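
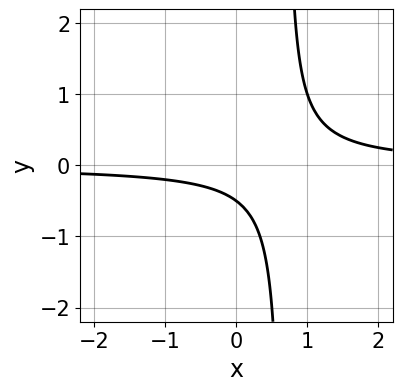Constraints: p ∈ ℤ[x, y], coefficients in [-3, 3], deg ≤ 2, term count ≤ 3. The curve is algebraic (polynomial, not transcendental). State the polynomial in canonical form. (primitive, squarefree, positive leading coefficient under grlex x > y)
1. The degree is 2 — a generic line meets the curve in up to 2 points.
2. Observable constraints: the curve avoids every integer x-axis point in the box.
3. Assembling these constraints gives the stated polynomial.

3*x*y - 2*y - 1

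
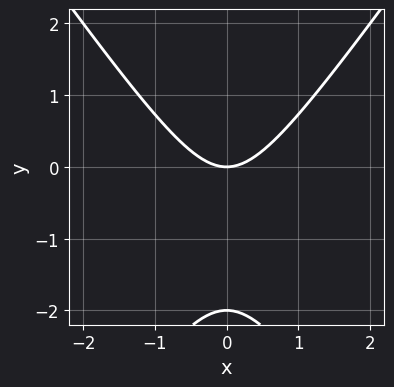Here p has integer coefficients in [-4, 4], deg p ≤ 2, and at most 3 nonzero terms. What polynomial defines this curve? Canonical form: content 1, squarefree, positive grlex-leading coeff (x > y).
1. Degree: a generic line meets the curve in up to 2 points, so deg p = 2.
2. Symmetries: it's symmetric under x → −x, forcing even powers of x.
3. From the axis intercepts and sections: it crosses the x-axis at the gridline x = 0; the y-axis gridline crossings are at y ∈ {-2, 0}.
4. Matching integer coefficients to the picture gives p.

2*x^2 - y^2 - 2*y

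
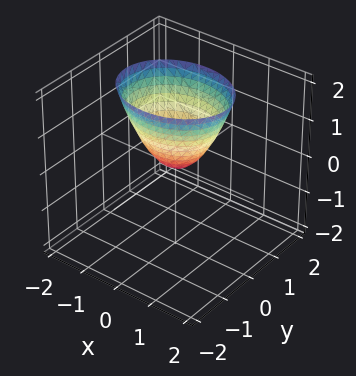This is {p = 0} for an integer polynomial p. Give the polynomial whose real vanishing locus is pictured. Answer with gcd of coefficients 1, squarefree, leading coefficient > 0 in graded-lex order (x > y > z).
2*x^2 + 3*y^2 - 2*z

(a) deg p = 2. A paraboloid; a quadric.
(b) Symmetries: mirror symmetry y ↦ −y ⇒ only even powers of y; the x ↦ −x reflection is a symmetry, so x appears only in even powers.
(c) Against the integer gridlines: one x-axis crossing is at x = 0; it meets the y-axis at y = 0 (among the integer gridlines); it crosses the z-axis at the gridline z = 0.
(d) These observations pin down the coefficients.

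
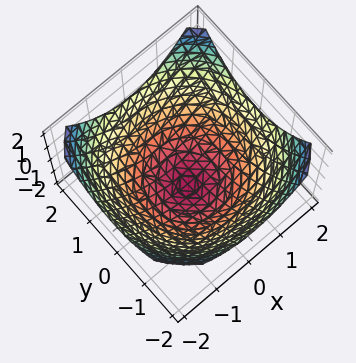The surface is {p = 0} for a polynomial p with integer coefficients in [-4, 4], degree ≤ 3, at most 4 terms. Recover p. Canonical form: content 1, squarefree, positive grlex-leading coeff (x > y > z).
deg p = 2. No degree-1 surface has this shape.
By symmetry, the surface is invariant under rotation about z: p = q(x² + y², z).
From the axis intercepts and sections: a circular section at z = 0 has radius between 1 and 2.
Together with the visible shape, these determine p as stated.

x^2 + y^2 - 2*z - 3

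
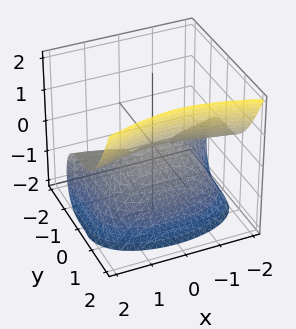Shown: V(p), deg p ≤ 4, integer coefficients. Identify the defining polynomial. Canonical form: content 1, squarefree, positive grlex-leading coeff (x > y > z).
x^2*z - 2*y^3 + 2*z^2

Degree: no degree-2 surface has this shape, so deg p = 3.
Checking where it meets the axes: every point of the x-axis in the box is on the surface; it crosses the y-axis at the gridline y = 0.
Fitting integer coefficients to these (and the overall shape) gives p.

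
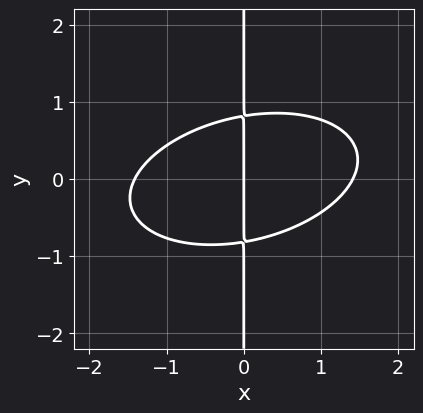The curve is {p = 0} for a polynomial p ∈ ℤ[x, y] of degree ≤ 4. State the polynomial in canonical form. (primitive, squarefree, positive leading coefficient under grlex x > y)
x^3 - x^2*y + 3*x*y^2 - 2*x

(a) The degree is 3 — a generic line meets the curve in up to 3 points.
(b) From the visible intercepts: every point of the y-axis in the box is on the curve; it crosses the x-axis at the gridline x = 0.
(c) Assembling these constraints gives the stated polynomial.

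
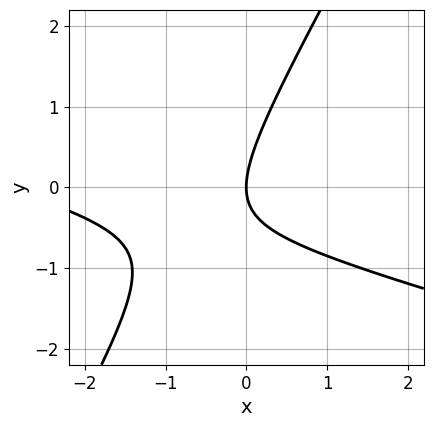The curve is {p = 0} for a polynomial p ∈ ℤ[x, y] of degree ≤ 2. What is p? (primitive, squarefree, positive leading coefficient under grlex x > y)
First, deg p = 2. A generic line meets the curve in up to 2 points.
Then, against the integer gridlines: it crosses the x-axis at the gridline x = 0; it meets the y-axis at y = 0 (among the integer gridlines).
Finally, solving for integer coefficients yields p as stated.

x^2 + 3*x*y - 2*y^2 + 3*x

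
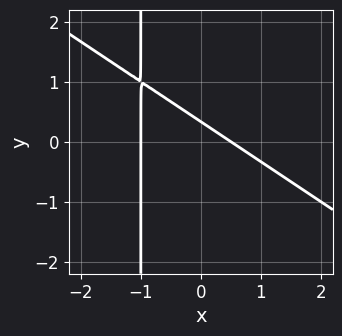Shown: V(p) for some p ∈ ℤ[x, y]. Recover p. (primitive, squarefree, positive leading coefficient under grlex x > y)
2*x^2 + 3*x*y + x + 3*y - 1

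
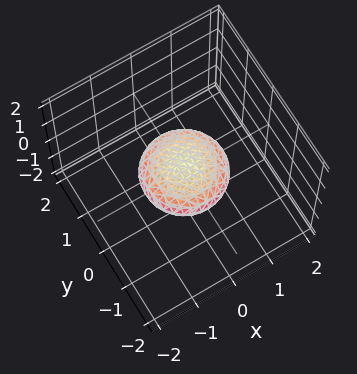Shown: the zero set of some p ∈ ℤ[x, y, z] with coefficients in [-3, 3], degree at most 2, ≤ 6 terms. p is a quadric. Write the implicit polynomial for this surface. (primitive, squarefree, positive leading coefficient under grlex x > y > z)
(a) deg p = 2. A closed, bounded, convex surface; a quadric.
(b) Symmetries: rotational symmetry about the z-axis ⇒ p depends on x, y only through x² + y²; the z ↦ −z reflection is a symmetry, so z appears only in even powers.
(c) From the axis intercepts and sections: among the integer gridlines, it crosses the x-axis at x ∈ {-1, 1}; a circular section at z = 0 has radius exactly 1; among the integer gridlines, it crosses the y-axis at y ∈ {-1, 1}.
(d) These observations pin down the coefficients.

x^2 + y^2 + 3*z^2 - 1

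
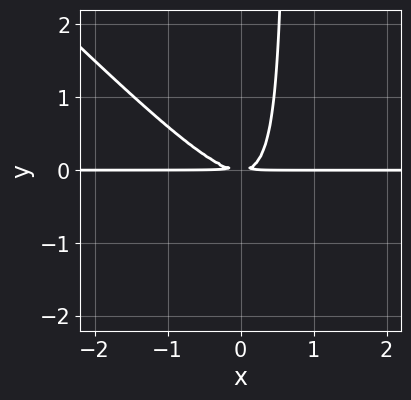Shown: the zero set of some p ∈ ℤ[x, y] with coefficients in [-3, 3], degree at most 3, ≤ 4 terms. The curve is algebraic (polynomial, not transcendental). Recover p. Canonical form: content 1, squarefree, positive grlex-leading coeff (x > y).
3*x^2*y + 3*x*y^2 - 2*y^2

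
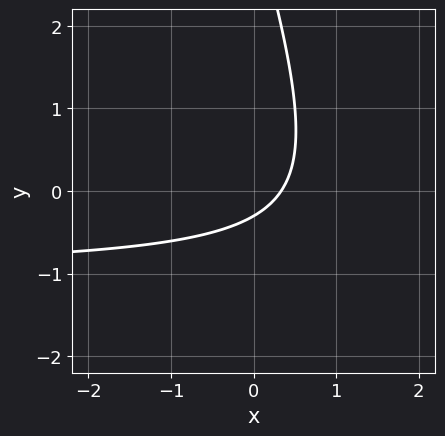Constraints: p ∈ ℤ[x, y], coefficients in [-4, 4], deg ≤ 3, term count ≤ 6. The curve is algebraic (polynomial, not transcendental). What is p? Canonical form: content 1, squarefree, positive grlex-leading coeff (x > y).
3*x*y + y^2 + 3*x - 3*y - 1

1. The degree is 2 — the shape is more complex than any degree-1 curve.
2. Putting this together gives p.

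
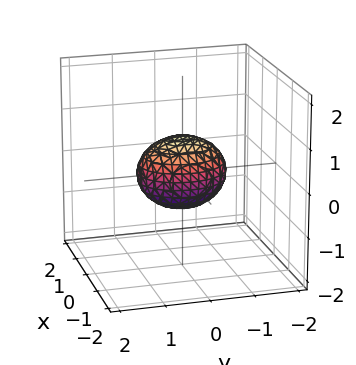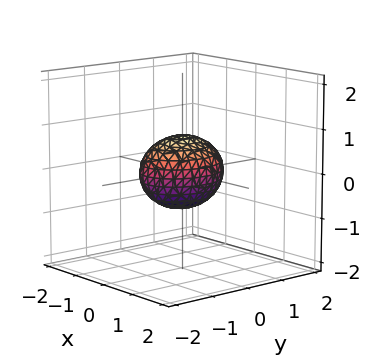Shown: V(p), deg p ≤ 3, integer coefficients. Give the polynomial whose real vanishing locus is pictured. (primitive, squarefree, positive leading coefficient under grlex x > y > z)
(a) Degree: bounded and convex; a quadric, so deg p = 2.
(b) Symmetries: it's symmetric under z → −z, forcing even powers of z; the x ↦ −x reflection is a symmetry, so x appears only in even powers; mirror symmetry y ↦ −y ⇒ only even powers of y.
(c) Against the integer gridlines: among the integer gridlines, it crosses the y-axis at y ∈ {-1, 1}.
(d) Matching integer coefficients to the picture gives p.

3*x^2 + 2*y^2 + 3*z^2 - 2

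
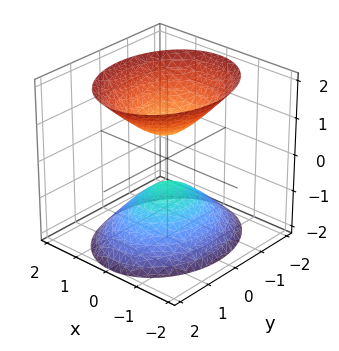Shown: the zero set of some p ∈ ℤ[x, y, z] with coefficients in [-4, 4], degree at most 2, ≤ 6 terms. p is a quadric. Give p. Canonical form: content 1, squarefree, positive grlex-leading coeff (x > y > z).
There are 2 components. They look like related sheets of one shape, so recover p as a whole.
The degree is 2 — two separate bowl-shaped sheets opening away from each other; a quadric.
Symmetries: the z ↦ −z reflection is a symmetry, so z appears only in even powers; it's symmetric under y → −y, forcing even powers of y; mirror symmetry x ↦ −x ⇒ only even powers of x.
Observable constraints: it misses every integer gridline on the x-axis; no y-intercept at any integer in the box.
The integer polynomial consistent with all of this is the stated p.

3*x^2 + 2*y^2 - 2*z^2 + 1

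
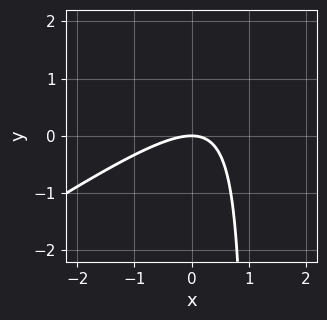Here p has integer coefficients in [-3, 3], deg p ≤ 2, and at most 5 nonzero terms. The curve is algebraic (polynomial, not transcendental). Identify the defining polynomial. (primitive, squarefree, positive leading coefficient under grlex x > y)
First, degree: the shape is more complex than any degree-1 curve, so deg p = 2.
Next, observable constraints: it meets the x-axis at x = 0 (among the integer gridlines); it meets the y-axis at y = 0 (among the integer gridlines).
Finally, matching integer coefficients to the picture gives p.

2*x^2 - 3*x*y + 3*y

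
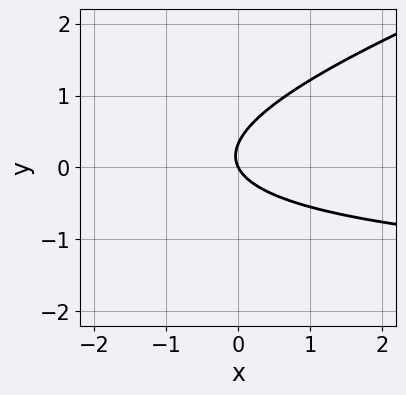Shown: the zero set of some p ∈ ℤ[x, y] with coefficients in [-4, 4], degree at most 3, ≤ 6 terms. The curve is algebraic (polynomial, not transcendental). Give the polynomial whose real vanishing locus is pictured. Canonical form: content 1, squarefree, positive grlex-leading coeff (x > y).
x*y - 3*y^2 + 2*x + y

1. deg p = 2. No degree-1 curve has this shape.
2. From the visible intercepts: it meets the x-axis at x = 0 (among the integer gridlines); one y-axis crossing is at y = 0.
3. Putting this together gives p.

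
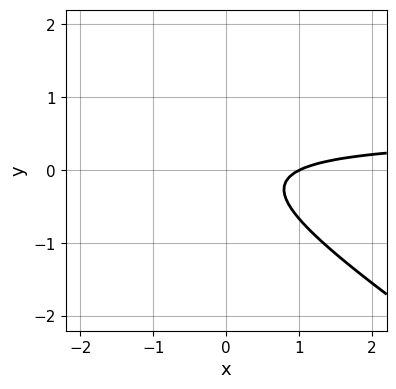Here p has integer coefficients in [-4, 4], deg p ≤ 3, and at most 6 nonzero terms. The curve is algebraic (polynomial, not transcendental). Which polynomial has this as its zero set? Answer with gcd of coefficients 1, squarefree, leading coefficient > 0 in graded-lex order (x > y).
First, the degree is 2 — a generic line meets the curve in up to 2 points.
Next, observable constraints: one x-axis crossing is at x = 1; it misses every integer gridline on the y-axis.
Finally, fitting integer coefficients to these (and the overall shape) gives p.

2*x*y + 3*y^2 - x + 1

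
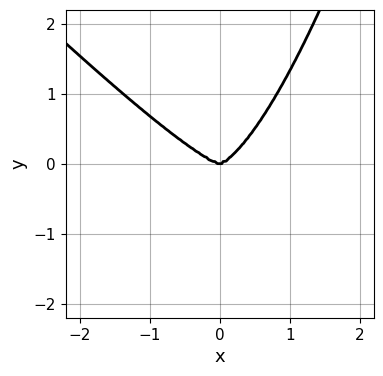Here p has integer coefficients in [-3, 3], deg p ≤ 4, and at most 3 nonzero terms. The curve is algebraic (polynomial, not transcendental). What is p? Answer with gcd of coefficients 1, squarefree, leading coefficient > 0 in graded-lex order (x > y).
(a) deg p = 4. The shape is more complex than any degree-3 curve.
(b) From the visible intercepts: one y-axis crossing is at y = 0; it crosses the x-axis at the gridline x = 0.
(c) The integer polynomial consistent with all of this is the stated p.

x^4 + x^3*y - y^3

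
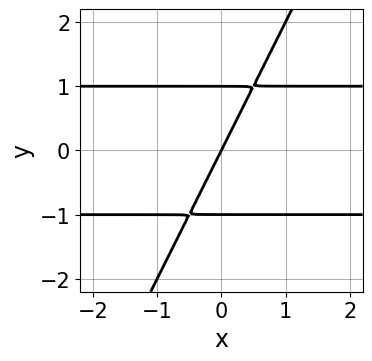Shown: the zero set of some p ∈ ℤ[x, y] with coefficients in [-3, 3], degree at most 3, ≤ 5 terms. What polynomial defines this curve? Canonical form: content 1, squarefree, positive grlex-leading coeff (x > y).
2*x*y^2 - y^3 - 2*x + y

1. The degree is 3 — no degree-2 curve has this shape.
2. From the visible intercepts: the y-axis gridline crossings are at y ∈ {-1, 0, 1}; it crosses the x-axis at the gridline x = 0.
3. Solving for integer coefficients yields p as stated.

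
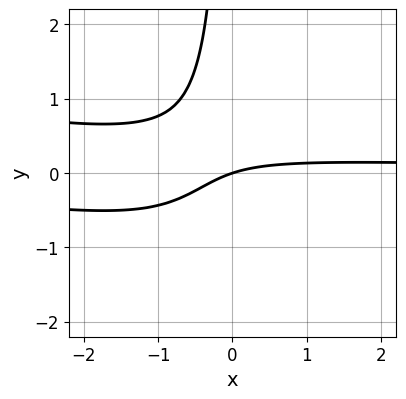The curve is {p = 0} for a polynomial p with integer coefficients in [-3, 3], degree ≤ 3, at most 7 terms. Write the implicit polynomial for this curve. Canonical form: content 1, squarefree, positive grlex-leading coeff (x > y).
x^2*y + 3*x*y^2 + 3*x*y - x + 3*y

(a) Degree: no degree-2 curve has this shape, so deg p = 3.
(b) From the visible intercepts: one x-axis crossing is at x = 0; it meets the y-axis at y = 0 (among the integer gridlines).
(c) Assembling these constraints gives the stated polynomial.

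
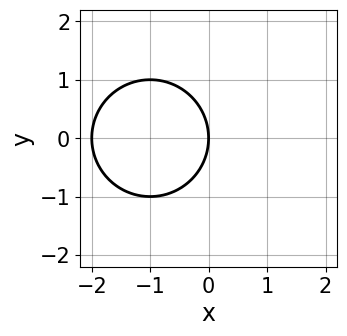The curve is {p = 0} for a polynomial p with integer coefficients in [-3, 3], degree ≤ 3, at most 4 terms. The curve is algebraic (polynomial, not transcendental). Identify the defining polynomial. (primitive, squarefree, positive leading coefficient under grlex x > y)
x^2 + y^2 + 2*x

(a) Degree: no degree-1 curve has this shape, so deg p = 2.
(b) Symmetries: it's symmetric under y → −y, forcing even powers of y.
(c) Against the integer gridlines: the x-axis gridline crossings are at x ∈ {-2, 0}; it meets the y-axis at y = 0 (among the integer gridlines).
(d) Fitting integer coefficients to these (and the overall shape) gives p.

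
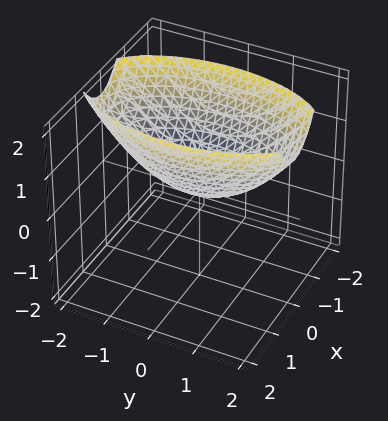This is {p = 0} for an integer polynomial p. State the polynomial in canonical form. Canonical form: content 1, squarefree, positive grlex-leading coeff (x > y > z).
3*x^2 + y^2 - 3*z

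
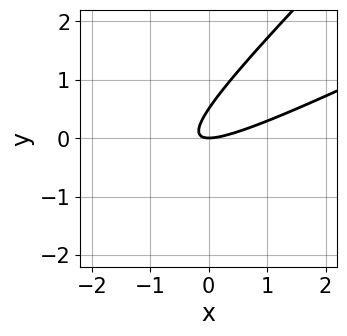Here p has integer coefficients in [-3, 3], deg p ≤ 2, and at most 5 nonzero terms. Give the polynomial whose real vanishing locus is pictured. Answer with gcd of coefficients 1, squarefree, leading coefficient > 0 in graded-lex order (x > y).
x^2 - 3*x*y + 2*y^2 - y

1. Degree: the shape is more complex than any degree-1 curve, so deg p = 2.
2. Reading off the gridlines: it meets the x-axis at x = 0 (among the integer gridlines); it crosses the y-axis at the gridline y = 0.
3. These observations pin down the coefficients.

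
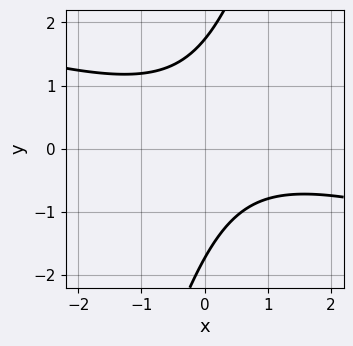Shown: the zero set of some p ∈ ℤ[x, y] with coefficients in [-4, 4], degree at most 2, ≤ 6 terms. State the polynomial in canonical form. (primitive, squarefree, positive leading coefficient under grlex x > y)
1. The degree is 2 — the shape is more complex than any degree-1 curve.
2. Reading off the gridlines: no x-intercept at any integer in the box.
3. The integer polynomial consistent with all of this is the stated p.

x^2 + 3*x*y - y^2 - x + 3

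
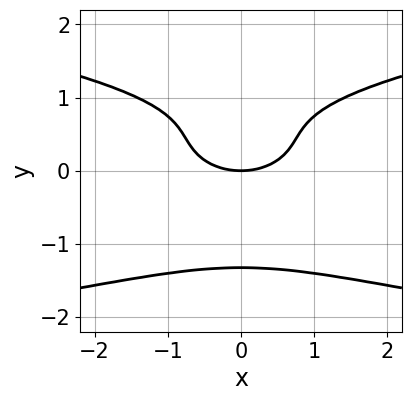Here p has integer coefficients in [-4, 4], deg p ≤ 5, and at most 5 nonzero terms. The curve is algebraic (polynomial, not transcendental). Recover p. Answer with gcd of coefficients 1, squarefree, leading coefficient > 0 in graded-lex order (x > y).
First, degree: the shape is more complex than any degree-3 curve, so deg p = 4.
Next, symmetries: it's symmetric under x → −x, forcing even powers of x.
Then, from the axis intercepts and sections: one x-axis crossing is at x = 0; it meets the y-axis at y = 0 (among the integer gridlines).
Finally, matching integer coefficients to the picture gives p.

2*y^4 - x^2 - 2*y^2 + 2*y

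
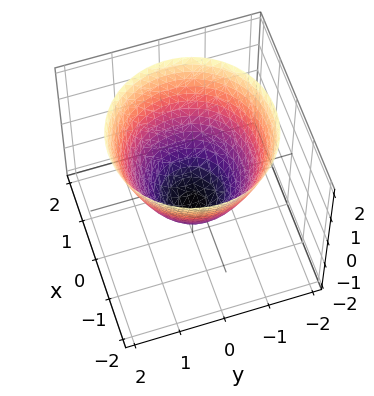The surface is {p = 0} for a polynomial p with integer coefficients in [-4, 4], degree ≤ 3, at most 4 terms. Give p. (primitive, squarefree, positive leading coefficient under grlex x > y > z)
First, the degree is 2 — no degree-1 surface has this shape.
Then, symmetries: every cross-section ⟂ z is a circle, so x, y appear only via x² + y².
Next, reading off the gridlines: a circular section at z = 2 has radius between 1 and 2; the y-axis gridline crossings are at y ∈ {-1, 1}.
Finally, the integer polynomial consistent with all of this is the stated p.

x^2 + y^2 - z - 1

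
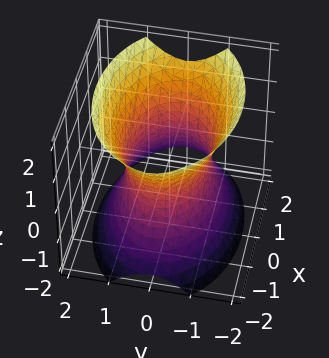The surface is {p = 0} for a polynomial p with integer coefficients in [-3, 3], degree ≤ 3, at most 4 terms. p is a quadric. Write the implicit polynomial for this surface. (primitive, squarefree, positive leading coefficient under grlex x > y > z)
x^2 + 2*y^2 - z^2 - 2

(a) Degree: an hourglass — one-sheet hyperboloid; a quadric, so deg p = 2.
(b) Symmetries: it's symmetric under z → −z, forcing even powers of z; it's symmetric under y → −y, forcing even powers of y; the x ↦ −x reflection is a symmetry, so x appears only in even powers.
(c) From the visible intercepts: the surface avoids every integer z-axis point in the box; the y-axis gridline crossings are at y ∈ {-1, 1}.
(d) Together with the visible shape, these determine p as stated.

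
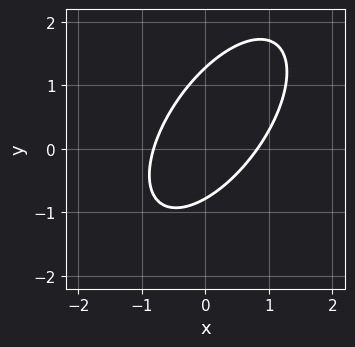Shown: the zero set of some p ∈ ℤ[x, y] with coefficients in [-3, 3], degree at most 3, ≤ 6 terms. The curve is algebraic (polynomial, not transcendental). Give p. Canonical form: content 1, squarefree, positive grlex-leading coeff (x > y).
3*x^2 - 3*x*y + 2*y^2 - y - 2

deg p = 2. A generic line meets the curve in up to 2 points.
Matching integer coefficients to the picture gives p.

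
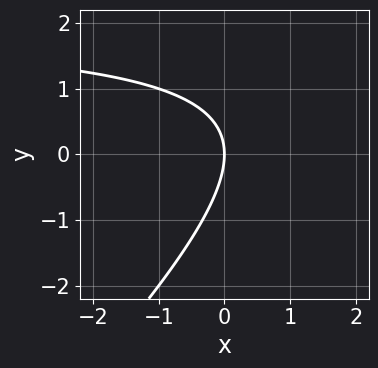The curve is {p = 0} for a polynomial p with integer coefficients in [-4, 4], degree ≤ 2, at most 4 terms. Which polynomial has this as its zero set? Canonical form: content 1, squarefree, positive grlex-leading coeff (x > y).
deg p = 2. The shape is more complex than any degree-1 curve.
Observable constraints: it meets the x-axis at x = 0 (among the integer gridlines); it meets the y-axis at y = 0 (among the integer gridlines).
Fitting integer coefficients to these (and the overall shape) gives p.

x*y - y^2 - 2*x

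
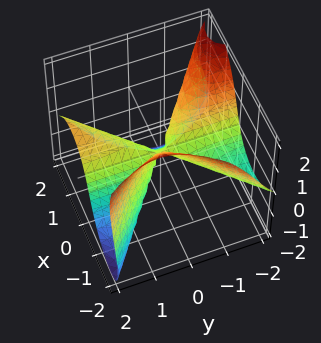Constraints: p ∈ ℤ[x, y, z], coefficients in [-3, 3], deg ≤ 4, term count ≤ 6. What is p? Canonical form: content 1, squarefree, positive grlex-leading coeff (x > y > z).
Degree: no degree-2 surface has this shape, so deg p = 3.
From the visible intercepts: every point of the y-axis in the box is on the surface; one z-axis crossing is at z = 0; it meets the x-axis at x = 0 (among the integer gridlines).
Putting this together gives p.

2*x^3 - 2*x*y^2 + 2*x*y*z + y^2*z + z^3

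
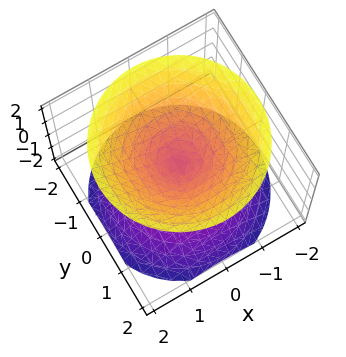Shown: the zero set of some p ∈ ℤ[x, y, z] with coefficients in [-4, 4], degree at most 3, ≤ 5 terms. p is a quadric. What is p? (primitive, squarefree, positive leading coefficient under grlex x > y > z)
x^2 + y^2 - z^2

(a) There are 2 components. Treating them together as one polynomial.
(b) deg p = 2. Two nappes meeting at a single point; a quadric.
(c) Symmetries: every cross-section ⟂ z is a circle, so x, y appear only via x² + y²; the z ↦ −z reflection is a symmetry, so z appears only in even powers.
(d) Observable constraints: it crosses the y-axis at the gridline y = 0; it crosses the z-axis at the gridline z = 0; a circular section at z = -1 has radius exactly 1; it crosses the x-axis at the gridline x = 0.
(e) These observations pin down the coefficients.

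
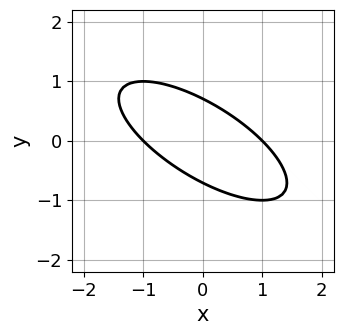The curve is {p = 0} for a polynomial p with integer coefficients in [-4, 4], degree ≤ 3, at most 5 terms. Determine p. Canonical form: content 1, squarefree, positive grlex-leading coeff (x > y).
(a) Degree: the shape is more complex than any degree-1 curve, so deg p = 2.
(b) Reading off the gridlines: the x-axis gridline crossings are at x ∈ {-1, 1}.
(c) The integer polynomial consistent with all of this is the stated p.

x^2 + 2*x*y + 2*y^2 - 1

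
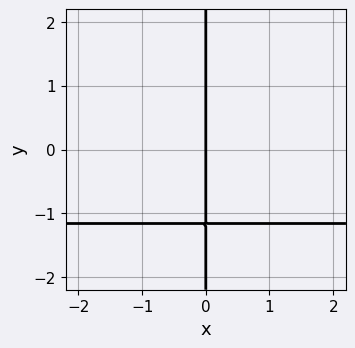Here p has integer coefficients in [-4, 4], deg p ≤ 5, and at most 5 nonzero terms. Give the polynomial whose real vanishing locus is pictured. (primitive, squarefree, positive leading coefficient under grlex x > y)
3*x*y^3 + 2*x*y^2 + 2*x

First, deg p = 4. A generic line meets the curve in up to 4 points.
Next, observable constraints: it crosses the x-axis at the gridline x = 0; every point of the y-axis in the box is on the curve.
Finally, putting this together gives p.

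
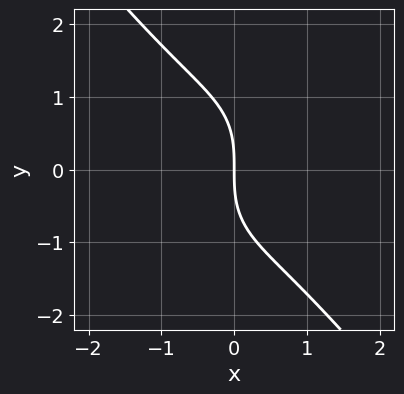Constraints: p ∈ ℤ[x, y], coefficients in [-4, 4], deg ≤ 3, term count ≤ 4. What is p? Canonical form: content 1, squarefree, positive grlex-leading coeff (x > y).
1. deg p = 3. No degree-2 curve has this shape.
2. From the axis intercepts and sections: one x-axis crossing is at x = 0; it meets the y-axis at y = 0 (among the integer gridlines).
3. These observations pin down the coefficients.

2*x^3 + y^3 + 3*x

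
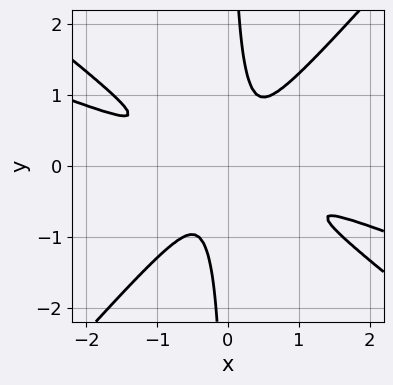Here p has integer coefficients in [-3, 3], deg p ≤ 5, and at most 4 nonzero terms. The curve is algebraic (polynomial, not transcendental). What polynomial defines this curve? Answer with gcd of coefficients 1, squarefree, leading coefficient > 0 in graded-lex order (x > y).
x^4 + 3*x^3*y - 3*x*y^3 + y^2

Degree: a generic line meets the curve in up to 4 points, so deg p = 4.
Solving for integer coefficients yields p as stated.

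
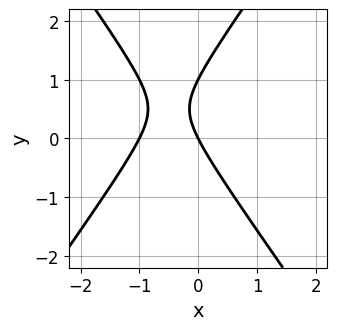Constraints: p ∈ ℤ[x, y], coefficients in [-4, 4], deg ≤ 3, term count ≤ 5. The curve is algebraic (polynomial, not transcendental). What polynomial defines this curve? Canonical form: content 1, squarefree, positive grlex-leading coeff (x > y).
2*x^2 - y^2 + 2*x + y

(a) The degree is 2 — no degree-1 curve has this shape.
(b) Observable constraints: among the integer gridlines, it crosses the y-axis at y ∈ {0, 1}; among the integer gridlines, it crosses the x-axis at x ∈ {-1, 0}.
(c) The integer polynomial consistent with all of this is the stated p.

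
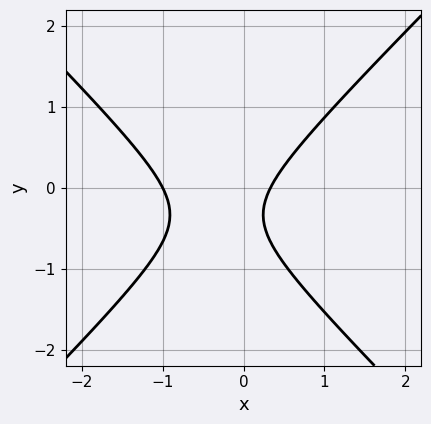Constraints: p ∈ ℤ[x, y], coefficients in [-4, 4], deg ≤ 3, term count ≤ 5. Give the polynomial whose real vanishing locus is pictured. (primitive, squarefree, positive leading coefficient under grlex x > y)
3*x^2 - 3*y^2 + 2*x - 2*y - 1

First, deg p = 2. No degree-1 curve has this shape.
Next, checking where it meets the axes: no y-intercept at any integer in the box; it crosses the x-axis at the gridline x = -1.
Finally, putting this together gives p.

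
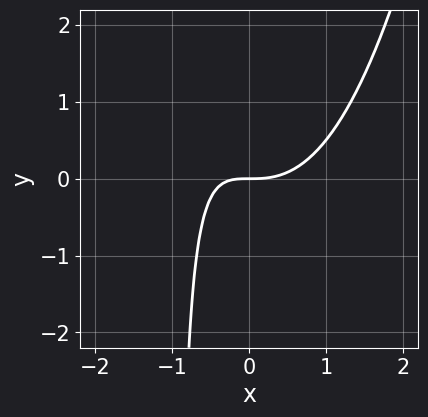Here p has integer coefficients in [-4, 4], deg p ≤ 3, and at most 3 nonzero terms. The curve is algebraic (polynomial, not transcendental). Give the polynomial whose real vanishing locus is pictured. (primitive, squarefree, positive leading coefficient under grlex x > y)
x^3 - x*y - y

Degree: no degree-2 curve has this shape, so deg p = 3.
Against the integer gridlines: it meets the y-axis at y = 0 (among the integer gridlines); it crosses the x-axis at the gridline x = 0.
Fitting integer coefficients to these (and the overall shape) gives p.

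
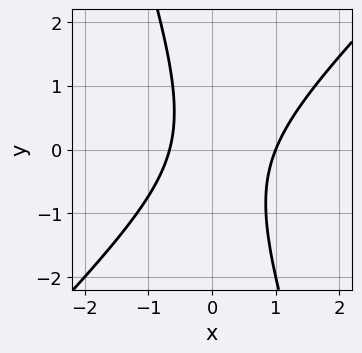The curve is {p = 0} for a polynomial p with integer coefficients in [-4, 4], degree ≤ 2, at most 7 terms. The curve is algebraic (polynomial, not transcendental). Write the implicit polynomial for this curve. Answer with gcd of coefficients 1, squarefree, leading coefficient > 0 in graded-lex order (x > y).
(a) Degree: a generic line meets the curve in up to 2 points, so deg p = 2.
(b) From the visible intercepts: no y-intercept at any integer in the box; one x-axis crossing is at x = 1.
(c) Matching integer coefficients to the picture gives p.

3*x^2 - 2*x*y - y^2 - x - 2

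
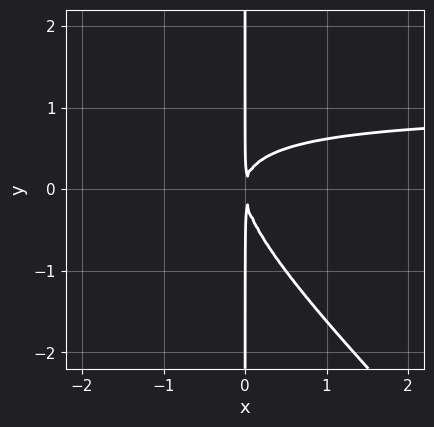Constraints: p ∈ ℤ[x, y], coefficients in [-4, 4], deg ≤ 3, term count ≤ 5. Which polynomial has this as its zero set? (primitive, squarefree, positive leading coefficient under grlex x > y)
x^2*y + x*y^2 - x^2

1. Degree: the shape is more complex than any degree-2 curve, so deg p = 3.
2. From the visible intercepts: every point of the y-axis in the box is on the curve.
3. Matching integer coefficients to the picture gives p.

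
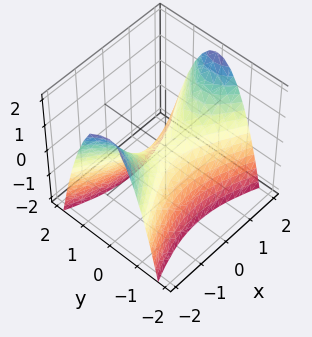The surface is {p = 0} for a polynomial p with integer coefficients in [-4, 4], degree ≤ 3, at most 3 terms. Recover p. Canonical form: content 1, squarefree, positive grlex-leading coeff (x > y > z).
1. The degree is 2 — a hyperbolic paraboloid; a quadric.
2. Symmetries: it's symmetric under y → −y, forcing even powers of y; the x ↦ −x reflection is a symmetry, so x appears only in even powers.
3. Against the integer gridlines: it crosses the x-axis at the gridline x = 0; it meets the y-axis at y = 0 (among the integer gridlines); one z-axis crossing is at z = 0.
4. Fitting integer coefficients to these (and the overall shape) gives p.

x^2 - 3*y^2 - 2*z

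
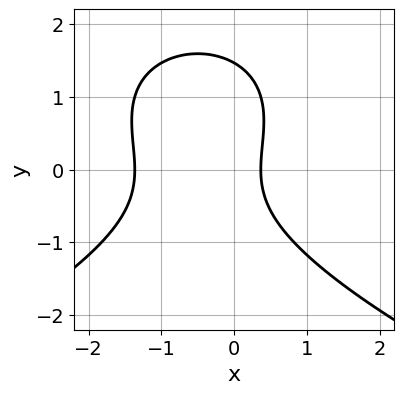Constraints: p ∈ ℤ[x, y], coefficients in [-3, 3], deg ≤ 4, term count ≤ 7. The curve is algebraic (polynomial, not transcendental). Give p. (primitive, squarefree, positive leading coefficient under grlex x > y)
y^3 + 2*x^2 - y^2 + 2*x - 1

(a) Degree: the shape is more complex than any degree-2 curve, so deg p = 3.
(b) The integer polynomial consistent with all of this is the stated p.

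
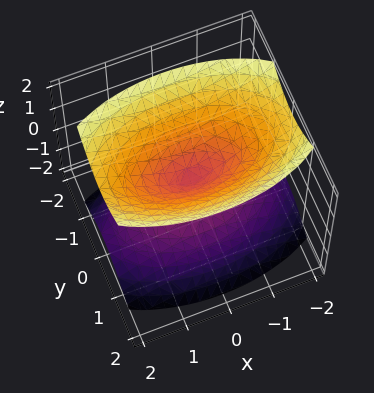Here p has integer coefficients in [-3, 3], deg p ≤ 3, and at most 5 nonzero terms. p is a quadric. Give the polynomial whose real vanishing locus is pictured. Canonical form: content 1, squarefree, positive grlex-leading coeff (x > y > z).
x^2 + 3*y^2 - 2*z^2

There are 2 components. Treating them together as one polynomial.
Degree: a double cone through the origin; a quadric, so deg p = 2.
Symmetries: it's symmetric under y → −y, forcing even powers of y; the z ↦ −z reflection is a symmetry, so z appears only in even powers; it's symmetric under x → −x, forcing even powers of x.
From the axis intercepts and sections: it crosses the z-axis at the gridline z = 0; it meets the x-axis at x = 0 (among the integer gridlines); it crosses the y-axis at the gridline y = 0.
The integer polynomial consistent with all of this is the stated p.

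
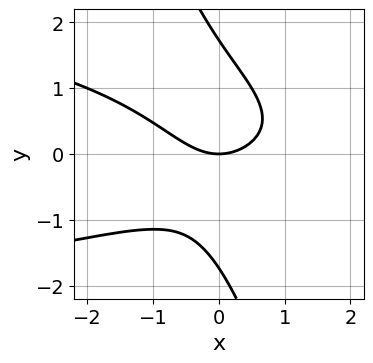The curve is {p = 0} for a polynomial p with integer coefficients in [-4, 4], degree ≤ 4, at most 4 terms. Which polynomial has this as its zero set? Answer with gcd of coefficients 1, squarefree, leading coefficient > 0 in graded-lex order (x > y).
(a) The degree is 3 — no degree-2 curve has this shape.
(b) Checking where it meets the axes: it crosses the y-axis at the gridline y = 0; one x-axis crossing is at x = 0.
(c) Fitting integer coefficients to these (and the overall shape) gives p.

3*x*y^2 + y^3 + 2*x^2 - 3*y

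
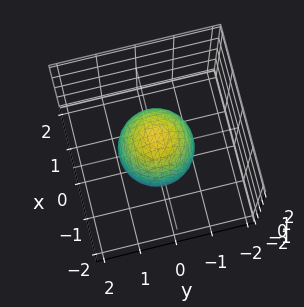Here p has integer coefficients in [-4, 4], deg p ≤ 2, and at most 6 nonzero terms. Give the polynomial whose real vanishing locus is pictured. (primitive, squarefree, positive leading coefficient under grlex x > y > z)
2*x^2 + 2*y^2 + z^2 - 2

1. deg p = 2. A closed, bounded, convex surface; a quadric.
2. Symmetries: mirror symmetry z ↦ −z ⇒ only even powers of z; rotational symmetry about the z-axis ⇒ p depends on x, y only through x² + y².
3. From the axis intercepts and sections: among the integer gridlines, it crosses the x-axis at x ∈ {-1, 1}; a circular section at z = -1 has radius between 0 and 1; the y-axis gridline crossings are at y ∈ {-1, 1}.
4. Putting this together gives p.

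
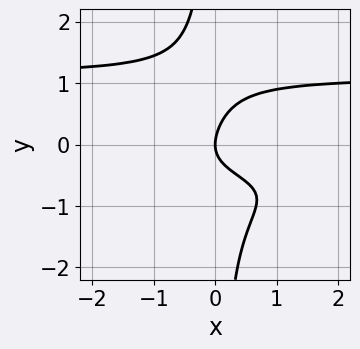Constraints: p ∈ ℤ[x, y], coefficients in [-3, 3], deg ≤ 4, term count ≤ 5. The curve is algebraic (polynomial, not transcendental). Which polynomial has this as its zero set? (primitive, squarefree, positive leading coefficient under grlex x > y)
3*x*y^3 - 2*x*y + 2*y^2 - 2*x

First, the degree is 4 — no degree-3 curve has this shape.
Next, checking where it meets the axes: it crosses the x-axis at the gridline x = 0; it crosses the y-axis at the gridline y = 0.
Finally, fitting integer coefficients to these (and the overall shape) gives p.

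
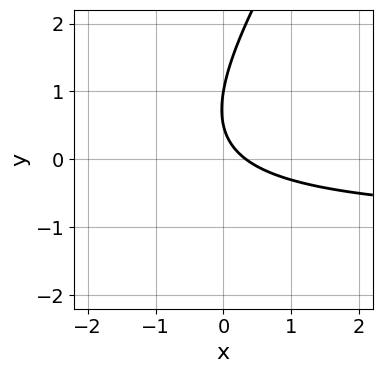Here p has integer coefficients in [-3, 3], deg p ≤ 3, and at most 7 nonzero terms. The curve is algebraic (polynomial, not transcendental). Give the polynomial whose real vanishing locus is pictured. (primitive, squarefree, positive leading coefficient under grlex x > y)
deg p = 2. The shape is more complex than any degree-1 curve.
Observable constraints: it meets the y-axis at y = 1 (among the integer gridlines).
These observations pin down the coefficients.

3*x*y - 2*y^2 + 3*x + 3*y - 1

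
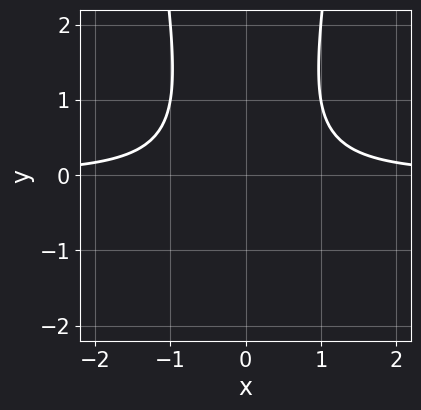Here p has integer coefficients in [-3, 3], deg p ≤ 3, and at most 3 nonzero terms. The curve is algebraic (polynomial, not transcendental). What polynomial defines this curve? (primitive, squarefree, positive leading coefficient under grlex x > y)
3*x^2*y - y^2 - 2

First, degree: a generic line meets the curve in up to 3 points, so deg p = 3.
Then, symmetries: the x ↦ −x reflection is a symmetry, so x appears only in even powers.
Next, from the visible intercepts: the curve avoids every integer x-axis point in the box; no y-intercept at any integer in the box.
Finally, solving for integer coefficients yields p as stated.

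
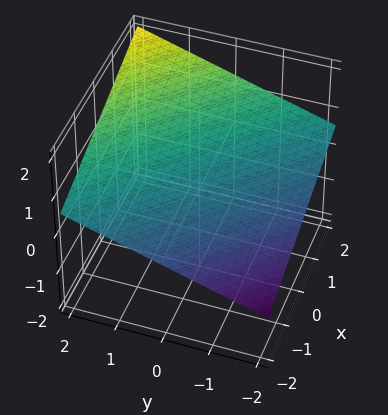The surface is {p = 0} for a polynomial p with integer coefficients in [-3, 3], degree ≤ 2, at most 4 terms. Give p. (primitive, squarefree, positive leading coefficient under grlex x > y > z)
x + y - 3*z + 2

First, deg p = 1. Every cross-section is a straight line — this is a plane.
Then, from the visible intercepts: it meets the x-axis at x = -2 (among the integer gridlines); it crosses the y-axis at the gridline y = -2.
Finally, assembling these constraints gives the stated polynomial.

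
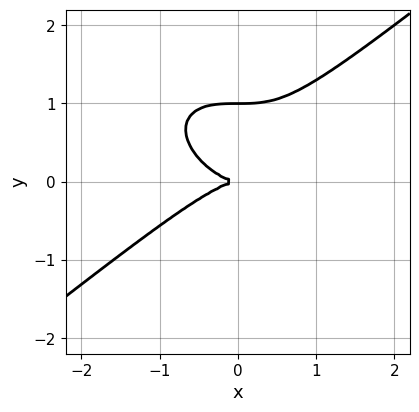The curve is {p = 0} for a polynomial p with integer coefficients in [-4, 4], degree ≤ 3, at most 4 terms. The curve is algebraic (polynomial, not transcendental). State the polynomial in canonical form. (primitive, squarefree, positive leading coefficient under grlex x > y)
x^3 - 2*y^3 + 2*y^2

(a) The degree is 3 — the shape is more complex than any degree-2 curve.
(b) Checking where it meets the axes: it meets the x-axis at x = 0 (among the integer gridlines); the y-axis gridline crossings are at y ∈ {0, 1}.
(c) Matching integer coefficients to the picture gives p.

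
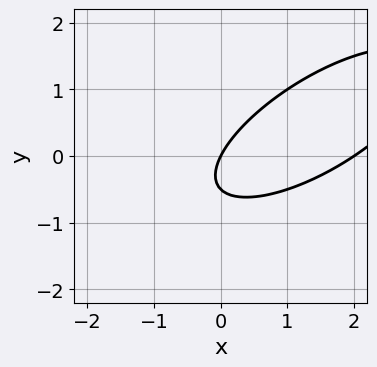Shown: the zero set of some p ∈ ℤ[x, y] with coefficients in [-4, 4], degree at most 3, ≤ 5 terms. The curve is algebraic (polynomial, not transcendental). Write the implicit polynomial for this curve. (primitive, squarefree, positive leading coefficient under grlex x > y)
x^2 - 2*x*y + 2*y^2 - 2*x + y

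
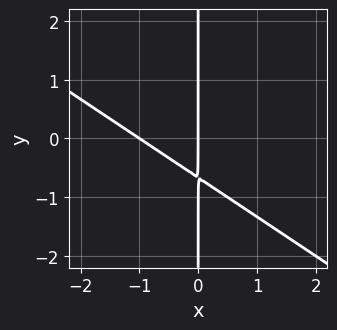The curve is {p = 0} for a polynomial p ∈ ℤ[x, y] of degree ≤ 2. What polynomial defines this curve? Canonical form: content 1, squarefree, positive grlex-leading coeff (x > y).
2*x^2 + 3*x*y + 2*x

First, deg p = 2.
Then, checking where it meets the axes: every point of the y-axis in the box is on the curve; the x-axis gridline crossings are at x ∈ {-1, 0}.
Finally, fitting integer coefficients to these (and the overall shape) gives p.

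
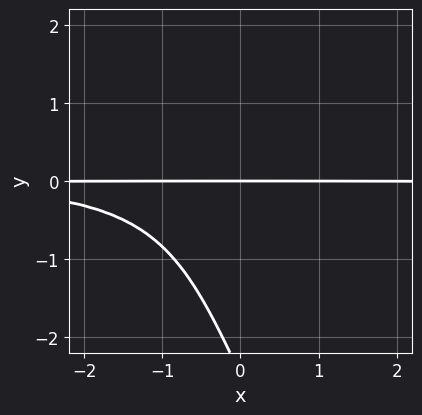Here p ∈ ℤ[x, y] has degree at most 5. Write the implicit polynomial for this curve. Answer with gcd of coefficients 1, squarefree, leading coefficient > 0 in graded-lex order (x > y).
Degree: a generic line meets the curve in up to 4 points, so deg p = 4.
From the axis intercepts and sections: it crosses the y-axis at the gridline y = 0; the visible x-axis segment lies entirely on the curve.
Solving for integer coefficients yields p as stated.

2*x^2*y^2 + 3*x*y^3 + y^4 + 2*y^3 + 3*y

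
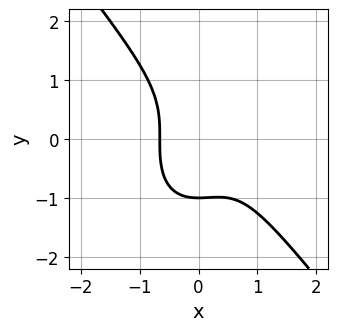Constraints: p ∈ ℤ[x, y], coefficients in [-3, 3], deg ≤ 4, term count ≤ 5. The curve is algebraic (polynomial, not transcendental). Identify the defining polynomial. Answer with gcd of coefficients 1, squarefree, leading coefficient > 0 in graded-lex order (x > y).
The degree is 3 — no degree-2 curve has this shape.
Observable constraints: it crosses the y-axis at the gridline y = -1.
These observations pin down the coefficients.

2*x^3 + y^3 - x^2 + 1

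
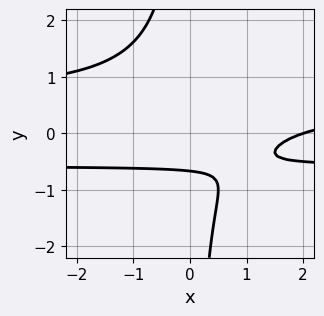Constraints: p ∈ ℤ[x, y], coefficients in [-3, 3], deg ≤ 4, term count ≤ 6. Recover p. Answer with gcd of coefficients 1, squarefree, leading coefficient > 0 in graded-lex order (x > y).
The degree is 3 — the shape is more complex than any degree-2 curve.
Checking where it meets the axes: it crosses the x-axis at the gridline x = 2.
Together with the visible shape, these determine p as stated.

3*x*y^2 - x + 3*y + 2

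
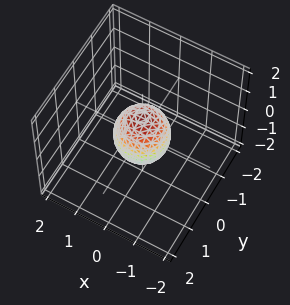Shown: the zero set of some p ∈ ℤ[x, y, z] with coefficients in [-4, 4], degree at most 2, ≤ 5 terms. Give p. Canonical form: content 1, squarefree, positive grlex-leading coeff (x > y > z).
(a) deg p = 2. A closed, bounded, convex surface; a quadric.
(b) Symmetries: mirror symmetry z ↦ −z ⇒ only even powers of z; every cross-section ⟂ z is a circle, so x, y appear only via x² + y².
(c) Observable constraints: a circular section at z = 0 has radius between 0 and 1; among the integer gridlines, it crosses the z-axis at z ∈ {-1, 1}.
(d) Together with the visible shape, these determine p as stated.

3*x^2 + 3*y^2 + 2*z^2 - 2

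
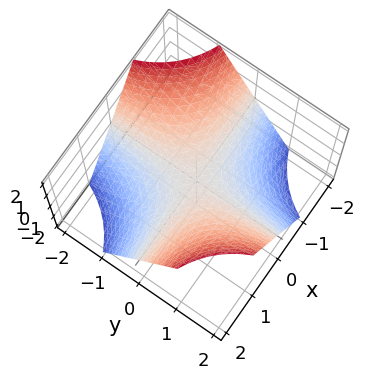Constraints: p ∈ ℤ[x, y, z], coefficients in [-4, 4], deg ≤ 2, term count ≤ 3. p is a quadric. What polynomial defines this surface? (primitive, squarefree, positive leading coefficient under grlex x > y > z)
1. Degree: a hyperbolic paraboloid; a quadric, so deg p = 2.
2. From the visible intercepts: every point of the x-axis in the box is on the surface; it crosses the z-axis at the gridline z = 0.
3. Fitting integer coefficients to these (and the overall shape) gives p. Check: (0, -2, 0) on the y-axis lies on the surface, and p(0, -2, 0) = 0. ✓

x*y - z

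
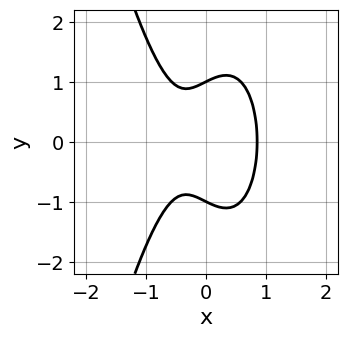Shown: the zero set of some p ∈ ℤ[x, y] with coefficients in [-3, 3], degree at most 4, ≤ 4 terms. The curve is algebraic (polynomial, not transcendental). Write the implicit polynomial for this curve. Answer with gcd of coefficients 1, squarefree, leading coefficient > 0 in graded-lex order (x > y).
3*x^3 + y^2 - x - 1

(a) deg p = 3. The shape is more complex than any degree-2 curve.
(b) Symmetries: the y ↦ −y reflection is a symmetry, so y appears only in even powers.
(c) From the visible intercepts: among the integer gridlines, it crosses the y-axis at y ∈ {-1, 1}.
(d) The integer polynomial consistent with all of this is the stated p.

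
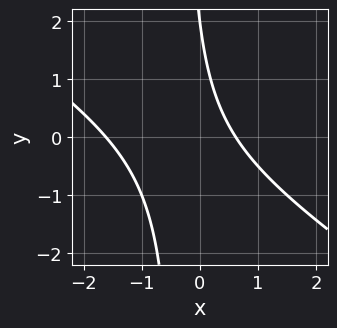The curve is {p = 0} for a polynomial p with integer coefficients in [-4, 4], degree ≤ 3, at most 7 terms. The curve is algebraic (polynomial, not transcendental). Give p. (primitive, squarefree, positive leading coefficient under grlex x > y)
First, deg p = 2. The shape is more complex than any degree-1 curve.
Then, checking where it meets the axes: one y-axis crossing is at y = 2.
Finally, solving for integer coefficients yields p as stated.

2*x^2 + 3*x*y + 2*x + y - 2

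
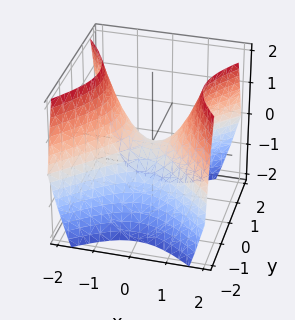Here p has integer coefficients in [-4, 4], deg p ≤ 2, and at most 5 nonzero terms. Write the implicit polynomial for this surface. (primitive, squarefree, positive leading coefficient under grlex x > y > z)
First, degree: a saddle surface; a quadric, so deg p = 2.
Then, symmetries: it's symmetric under x → −x, forcing even powers of x; the y ↦ −y reflection is a symmetry, so y appears only in even powers.
Then, from the visible intercepts: it crosses the x-axis at the gridline x = 0; it meets the z-axis at z = 0 (among the integer gridlines); it meets the y-axis at y = 0 (among the integer gridlines).
Finally, matching integer coefficients to the picture gives p.

x^2 - y^2 - z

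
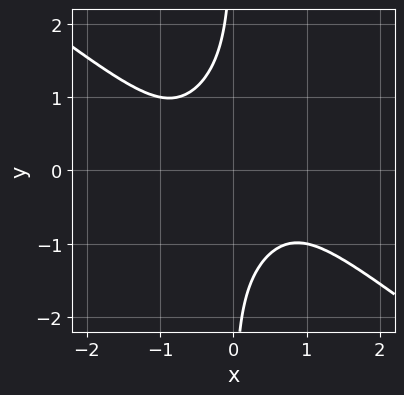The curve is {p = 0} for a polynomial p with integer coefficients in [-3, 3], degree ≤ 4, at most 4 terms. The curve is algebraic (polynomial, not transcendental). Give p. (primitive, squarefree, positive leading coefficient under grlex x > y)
First, deg p = 4.
Then, checking where it meets the axes: it misses every integer gridline on the y-axis; the curve avoids every integer x-axis point in the box.
Finally, the integer polynomial consistent with all of this is the stated p.

x^4 - x^2*y^2 + x*y^3 + 1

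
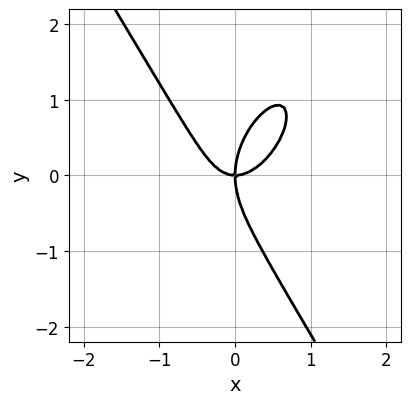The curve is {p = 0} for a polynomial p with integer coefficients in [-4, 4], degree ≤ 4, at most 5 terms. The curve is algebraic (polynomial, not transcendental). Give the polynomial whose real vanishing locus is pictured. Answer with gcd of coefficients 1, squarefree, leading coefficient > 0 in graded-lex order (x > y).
1. The degree is 3 — a generic line meets the curve in up to 3 points.
2. From the axis intercepts and sections: it meets the x-axis at x = 0 (among the integer gridlines); it crosses the y-axis at the gridline y = 0.
3. These observations pin down the coefficients.

3*x^3 - x^2*y + y^3 - 2*x*y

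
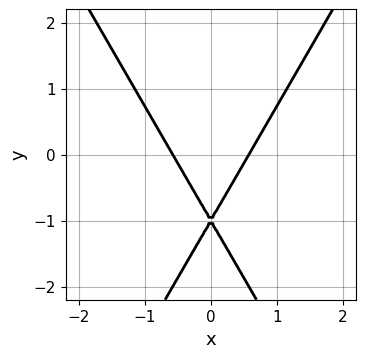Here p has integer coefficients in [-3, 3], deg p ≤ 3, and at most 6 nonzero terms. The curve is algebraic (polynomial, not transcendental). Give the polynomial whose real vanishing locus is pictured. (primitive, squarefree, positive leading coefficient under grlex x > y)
3*x^2 - y^2 - 2*y - 1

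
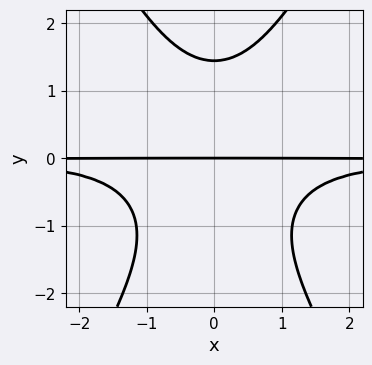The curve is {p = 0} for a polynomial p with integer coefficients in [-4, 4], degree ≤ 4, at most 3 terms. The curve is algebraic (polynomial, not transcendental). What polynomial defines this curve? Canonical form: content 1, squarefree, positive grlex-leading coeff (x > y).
(a) The degree is 4 — a generic line meets the curve in up to 4 points.
(b) Symmetries: it's symmetric under x → −x, forcing even powers of x.
(c) From the axis intercepts and sections: the visible x-axis segment lies entirely on the curve; one y-axis crossing is at y = 0.
(d) Solving for integer coefficients yields p as stated.

3*x^2*y^2 - y^4 + 3*y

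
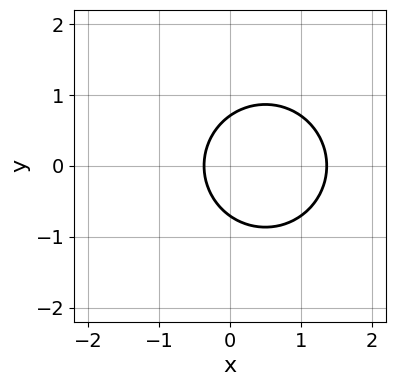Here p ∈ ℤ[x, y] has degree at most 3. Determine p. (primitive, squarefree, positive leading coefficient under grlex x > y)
2*x^2 + 2*y^2 - 2*x - 1

deg p = 2. The shape is more complex than any degree-1 curve.
Symmetries: the y ↦ −y reflection is a symmetry, so y appears only in even powers.
The integer polynomial consistent with all of this is the stated p.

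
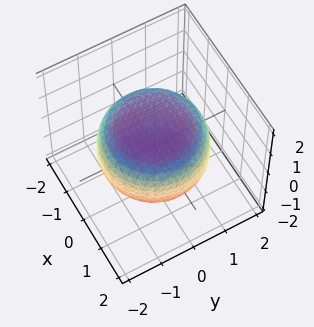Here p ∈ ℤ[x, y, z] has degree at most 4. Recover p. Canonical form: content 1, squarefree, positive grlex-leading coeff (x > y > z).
First, deg p = 4.
Then, by symmetry, every cross-section ⟂ z is a circle, so x, y appear only via x² + y².
Then, against the integer gridlines: a circular section at z = -1 has radius exactly 1; among the integer gridlines, it crosses the z-axis at z ∈ {-1, 1}.
Finally, the integer polynomial consistent with all of this is the stated p.

x^4 + 2*x^2*y^2 + y^4 - x^2 - y^2 + 3*z^2 - 3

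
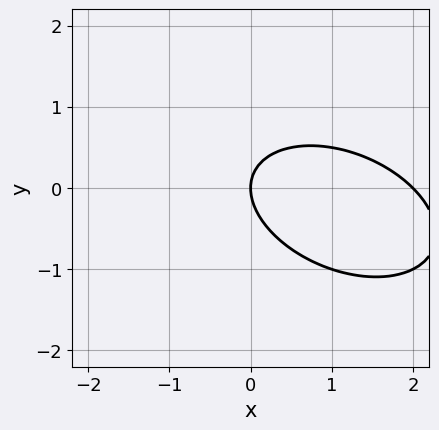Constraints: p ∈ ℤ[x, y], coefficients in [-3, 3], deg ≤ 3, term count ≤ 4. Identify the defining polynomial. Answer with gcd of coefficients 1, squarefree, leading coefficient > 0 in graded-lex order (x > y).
x^2 + x*y + 2*y^2 - 2*x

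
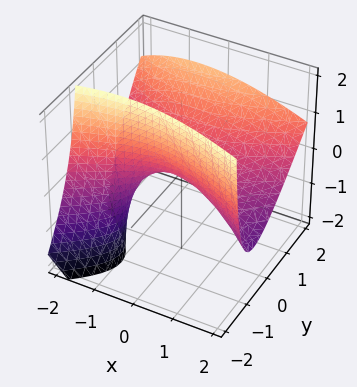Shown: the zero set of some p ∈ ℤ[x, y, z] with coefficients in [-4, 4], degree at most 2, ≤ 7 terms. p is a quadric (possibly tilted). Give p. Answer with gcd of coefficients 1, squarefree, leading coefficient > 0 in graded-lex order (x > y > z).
(a) deg p = 2. No degree-1 surface has this shape.
(b) From the axis intercepts and sections: one x-axis crossing is at x = 0; it crosses the y-axis at the gridline y = 0.
(c) Together with the visible shape, these determine p as stated.

x^2 + x*z - 3*y^2 + 3*y*z + 3*z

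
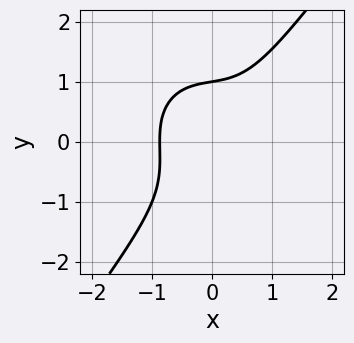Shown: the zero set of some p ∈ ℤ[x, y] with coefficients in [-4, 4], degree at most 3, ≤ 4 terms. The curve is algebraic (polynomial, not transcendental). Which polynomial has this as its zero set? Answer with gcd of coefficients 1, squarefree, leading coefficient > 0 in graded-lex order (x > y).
3*x^3 + x*y^2 - 2*y^3 + 2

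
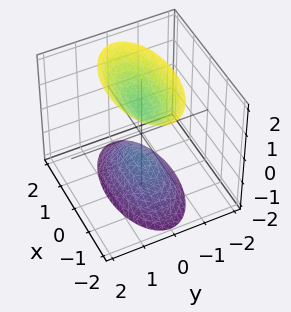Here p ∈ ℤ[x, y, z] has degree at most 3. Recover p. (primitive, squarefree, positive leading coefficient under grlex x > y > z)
I count 2 distinct pieces. Treating them together as one polynomial.
deg p = 2. Two separate bowl-shaped sheets opening away from each other; a quadric.
Symmetries: the y ↦ −y reflection is a symmetry, so y appears only in even powers; it's symmetric under x → −x, forcing even powers of x; it's symmetric under z → −z, forcing even powers of z.
Reading off the gridlines: the surface avoids every integer y-axis point in the box; the z-axis gridline crossings are at z ∈ {-1, 1}.
Together with the visible shape, these determine p as stated.

x^2 + 3*y^2 - z^2 + 1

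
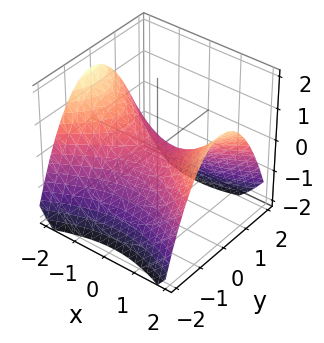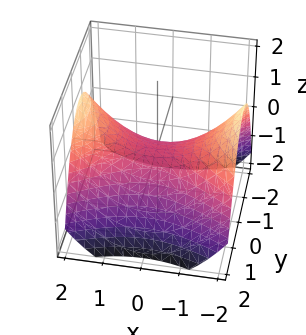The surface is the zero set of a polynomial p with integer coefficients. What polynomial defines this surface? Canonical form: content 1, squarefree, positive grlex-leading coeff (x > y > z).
x^2 - 2*y^2 - 3*z

(a) deg p = 2. A saddle surface; a quadric.
(b) Symmetries: mirror symmetry x ↦ −x ⇒ only even powers of x; mirror symmetry y ↦ −y ⇒ only even powers of y.
(c) Observable constraints: it crosses the y-axis at the gridline y = 0; one z-axis crossing is at z = 0; it meets the x-axis at x = 0 (among the integer gridlines).
(d) Together with the visible shape, these determine p as stated.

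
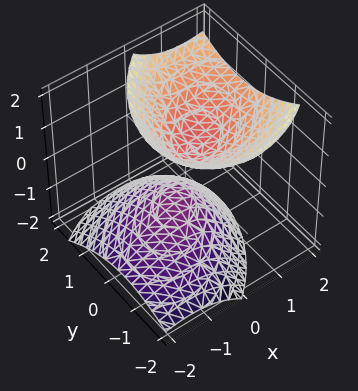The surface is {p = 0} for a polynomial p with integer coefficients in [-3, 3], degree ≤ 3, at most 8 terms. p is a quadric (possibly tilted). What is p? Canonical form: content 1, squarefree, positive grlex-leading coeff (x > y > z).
3*x^2 - 2*x*y - 3*x*z + 3*y^2 - 3*z^2 + 1

1. The picture has 2 separate pieces. Treating them together as one polynomial.
2. Degree: no degree-1 surface has this shape, so deg p = 2.
3. Observable constraints: it misses every integer gridline on the y-axis; the surface avoids every integer x-axis point in the box.
4. Together with the visible shape, these determine p as stated.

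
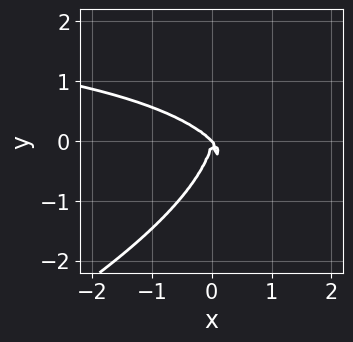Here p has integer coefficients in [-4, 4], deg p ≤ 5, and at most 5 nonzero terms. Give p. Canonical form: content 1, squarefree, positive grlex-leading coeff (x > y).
x^3*y - 2*x^2*y^2 - y^4 - 3*x^3 - 3*x^2*y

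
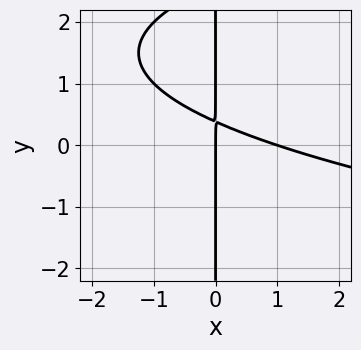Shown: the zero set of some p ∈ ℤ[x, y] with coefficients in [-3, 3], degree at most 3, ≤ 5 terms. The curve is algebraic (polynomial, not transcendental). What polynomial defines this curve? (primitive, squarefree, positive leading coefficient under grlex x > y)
x*y^2 - x^2 - 3*x*y + x

deg p = 3.
Reading off the gridlines: among the integer gridlines, it crosses the x-axis at x ∈ {0, 1}; the visible y-axis segment lies entirely on the curve.
Solving for integer coefficients yields p as stated.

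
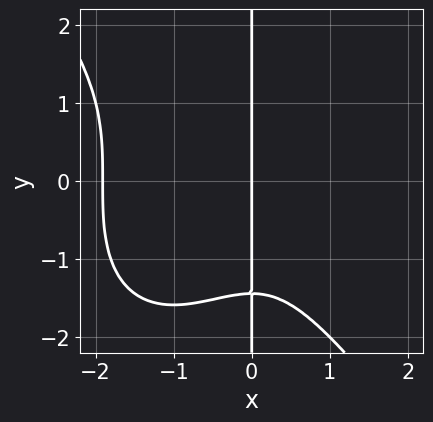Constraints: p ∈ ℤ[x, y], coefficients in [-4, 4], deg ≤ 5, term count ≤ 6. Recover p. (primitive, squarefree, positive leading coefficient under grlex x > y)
First, the degree is 4 — no degree-3 curve has this shape.
Next, from the axis intercepts and sections: it crosses the x-axis at the gridline x = 0; the visible y-axis segment lies entirely on the curve.
Finally, these observations pin down the coefficients.

2*x^4 + x*y^3 + 3*x^3 + 3*x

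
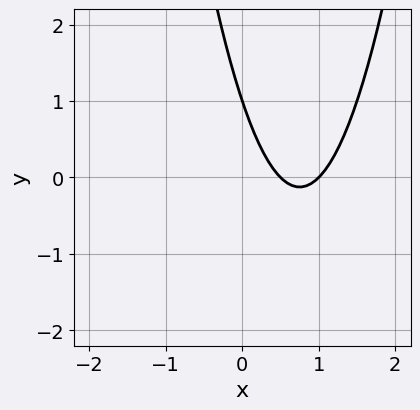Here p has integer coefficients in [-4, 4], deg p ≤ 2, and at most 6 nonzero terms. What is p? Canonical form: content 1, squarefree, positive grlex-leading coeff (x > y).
2*x^2 - 3*x - y + 1

First, deg p = 2. A generic line meets the curve in up to 2 points.
Next, reading off the gridlines: it meets the y-axis at y = 1 (among the integer gridlines); it crosses the x-axis at the gridline x = 1.
Finally, matching integer coefficients to the picture gives p.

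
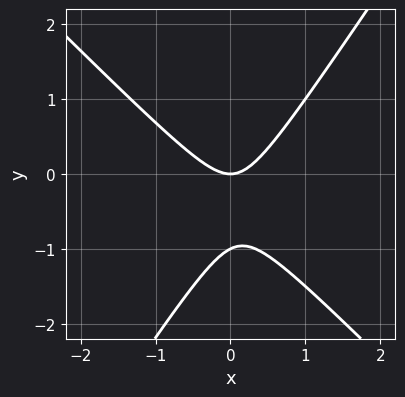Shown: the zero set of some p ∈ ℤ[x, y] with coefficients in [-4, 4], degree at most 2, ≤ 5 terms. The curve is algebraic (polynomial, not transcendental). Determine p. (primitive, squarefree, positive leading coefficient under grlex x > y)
3*x^2 + x*y - 2*y^2 - 2*y

deg p = 2.
Against the integer gridlines: among the integer gridlines, it crosses the y-axis at y ∈ {-1, 0}; it meets the x-axis at x = 0 (among the integer gridlines).
Assembling these constraints gives the stated polynomial.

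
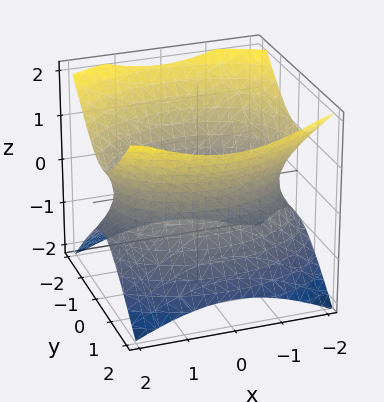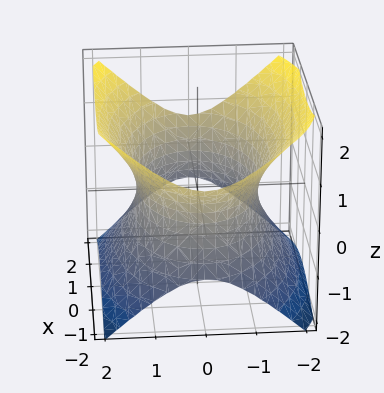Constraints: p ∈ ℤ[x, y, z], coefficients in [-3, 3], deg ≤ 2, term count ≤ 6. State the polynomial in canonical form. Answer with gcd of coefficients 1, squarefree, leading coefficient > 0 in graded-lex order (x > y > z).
First, deg p = 2.
Then, symmetries: it's symmetric under x → −x, forcing even powers of x; mirror symmetry z ↦ −z ⇒ only even powers of z; the y ↦ −y reflection is a symmetry, so y appears only in even powers.
Then, from the axis intercepts and sections: the surface avoids every integer z-axis point in the box.
Finally, fitting integer coefficients to these (and the overall shape) gives p.

x^2 + 2*y^2 - 2*z^2 - 3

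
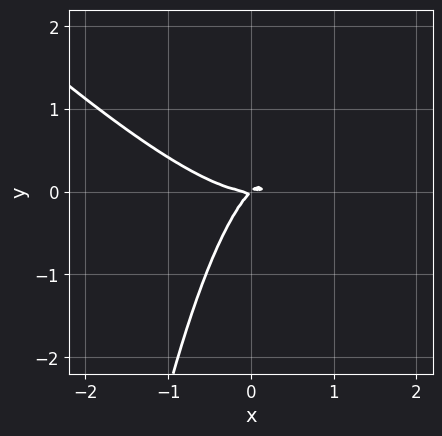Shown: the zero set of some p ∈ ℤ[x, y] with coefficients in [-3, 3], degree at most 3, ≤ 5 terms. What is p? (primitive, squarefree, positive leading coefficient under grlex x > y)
Degree: no degree-2 curve has this shape, so deg p = 3.
From the axis intercepts and sections: it crosses the y-axis at the gridline y = 0; one x-axis crossing is at x = 0.
These observations pin down the coefficients.

x^3 + x^2*y - x*y + y^2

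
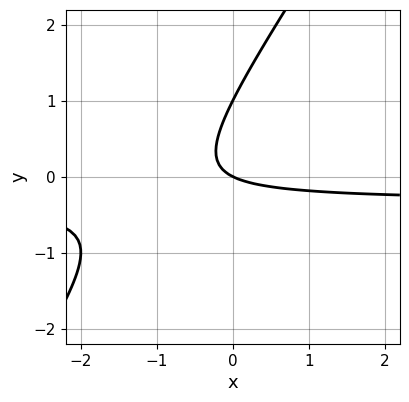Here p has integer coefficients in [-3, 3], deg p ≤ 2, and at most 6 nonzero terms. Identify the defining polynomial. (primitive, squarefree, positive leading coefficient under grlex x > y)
3*x*y - 2*y^2 + x + 2*y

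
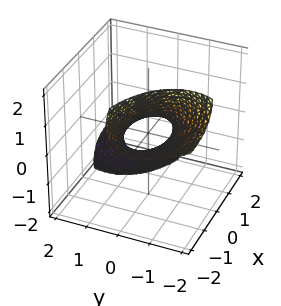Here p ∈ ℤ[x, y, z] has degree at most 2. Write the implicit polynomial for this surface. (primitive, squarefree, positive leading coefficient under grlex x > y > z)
x^2 + 3*x*z + 2*y^2 + 3*y*z + 2*z^2 - 1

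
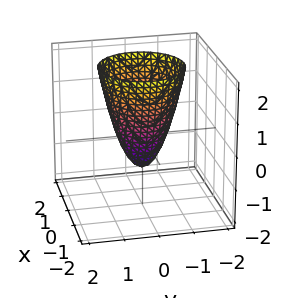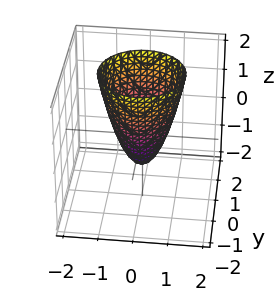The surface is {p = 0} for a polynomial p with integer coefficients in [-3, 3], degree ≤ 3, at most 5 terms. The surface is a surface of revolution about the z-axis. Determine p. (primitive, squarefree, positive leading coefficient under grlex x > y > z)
2*x^2 + 2*y^2 - z - 1

deg p = 2. A generic line meets the surface in up to 2 points.
By symmetry, every cross-section ⟂ z is a circle, so x, y appear only via x² + y².
Reading off the gridlines: a circular section at z = 2 has radius between 1 and 2; it meets the z-axis at z = -1 (among the integer gridlines).
Putting this together gives p.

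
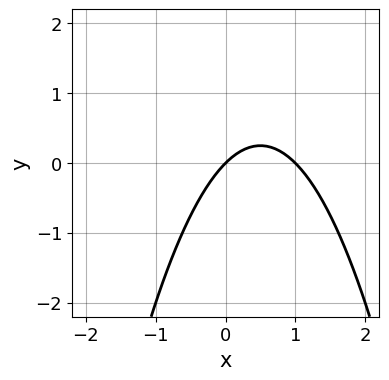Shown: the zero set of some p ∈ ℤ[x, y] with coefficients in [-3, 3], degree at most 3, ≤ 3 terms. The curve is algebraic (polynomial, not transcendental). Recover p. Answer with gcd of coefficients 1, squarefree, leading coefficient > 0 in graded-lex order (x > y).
deg p = 2. No degree-1 curve has this shape.
Against the integer gridlines: one y-axis crossing is at y = 0; the x-axis gridline crossings are at x ∈ {0, 1}.
Fitting integer coefficients to these (and the overall shape) gives p.

x^2 - x + y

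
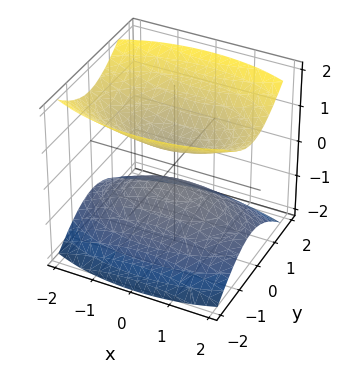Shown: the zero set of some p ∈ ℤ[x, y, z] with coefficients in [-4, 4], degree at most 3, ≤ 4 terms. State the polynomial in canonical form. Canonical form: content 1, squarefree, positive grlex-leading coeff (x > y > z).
x^2 + 3*y^2 - 3*z^2 + 1

First, I count 2 distinct pieces.
Then, the degree is 2 — two separate bowl-shaped sheets opening away from each other; a quadric.
Then, symmetries: mirror symmetry y ↦ −y ⇒ only even powers of y; it's symmetric under x → −x, forcing even powers of x; the z ↦ −z reflection is a symmetry, so z appears only in even powers.
Then, against the integer gridlines: no y-intercept at any integer in the box; the surface avoids every integer x-axis point in the box.
Finally, fitting integer coefficients to these (and the overall shape) gives p.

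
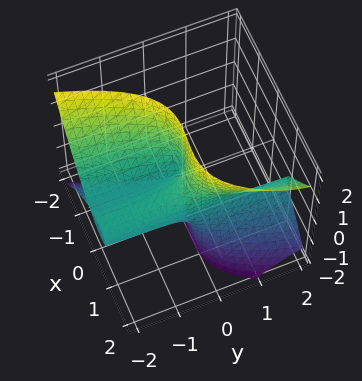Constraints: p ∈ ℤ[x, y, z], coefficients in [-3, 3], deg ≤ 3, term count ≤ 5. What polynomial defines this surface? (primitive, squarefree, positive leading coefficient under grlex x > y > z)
x^3 - y*z^2 - x^2

(a) The degree is 3 — the shape is more complex than any degree-2 surface.
(b) Checking where it meets the axes: every point of the y-axis in the box is on the surface; every point of the z-axis in the box is on the surface; it meets the x-axis at x = 1 (among the integer gridlines).
(c) The integer polynomial consistent with all of this is the stated p.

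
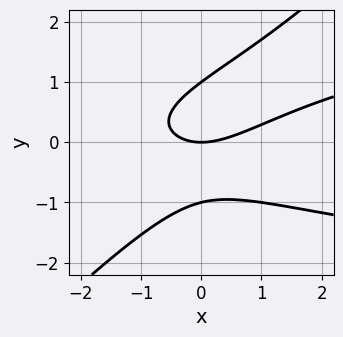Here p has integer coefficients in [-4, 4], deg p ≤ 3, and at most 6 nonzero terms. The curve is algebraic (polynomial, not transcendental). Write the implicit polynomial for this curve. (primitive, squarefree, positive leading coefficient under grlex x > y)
(a) deg p = 3.
(b) From the axis intercepts and sections: among the integer gridlines, it crosses the y-axis at y ∈ {-1, 0, 1}; one x-axis crossing is at x = 0.
(c) These observations pin down the coefficients.

2*x*y^2 - 2*y^3 - x^2 + x*y + 2*y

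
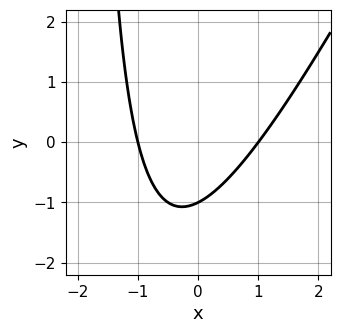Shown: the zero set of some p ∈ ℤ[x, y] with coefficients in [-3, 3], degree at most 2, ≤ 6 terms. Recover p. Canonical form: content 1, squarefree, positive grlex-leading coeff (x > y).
Degree: the shape is more complex than any degree-1 curve, so deg p = 2.
From the visible intercepts: among the integer gridlines, it crosses the x-axis at x ∈ {-1, 1}; it crosses the y-axis at the gridline y = -1.
Putting this together gives p.

2*x^2 - x*y - 2*y - 2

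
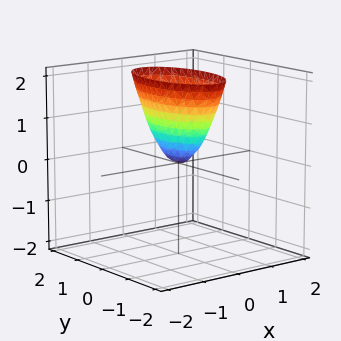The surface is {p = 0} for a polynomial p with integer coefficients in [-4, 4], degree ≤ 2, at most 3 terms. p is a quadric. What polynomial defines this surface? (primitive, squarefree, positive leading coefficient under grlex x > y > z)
(a) The degree is 2 — a single bowl opening along one axis; a quadric.
(b) Symmetries: the x ↦ −x reflection is a symmetry, so x appears only in even powers; the y ↦ −y reflection is a symmetry, so y appears only in even powers.
(c) From the axis intercepts and sections: one x-axis crossing is at x = 0; one z-axis crossing is at z = 0.
(d) These observations pin down the coefficients.

3*x^2 + y^2 - z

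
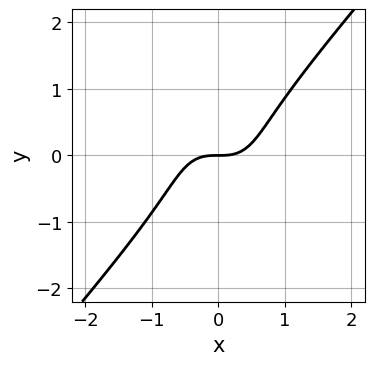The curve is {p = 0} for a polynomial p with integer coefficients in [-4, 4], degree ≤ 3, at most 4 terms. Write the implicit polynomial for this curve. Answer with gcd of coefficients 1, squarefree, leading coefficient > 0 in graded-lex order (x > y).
3*x^3 - 2*y^3 - 2*y

(a) deg p = 3.
(b) Observable constraints: one x-axis crossing is at x = 0; it meets the y-axis at y = 0 (among the integer gridlines).
(c) Matching integer coefficients to the picture gives p.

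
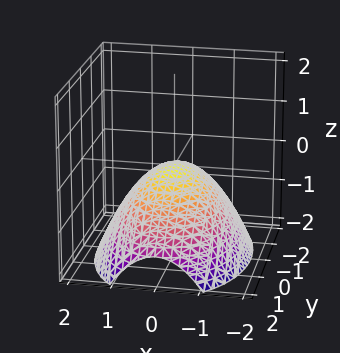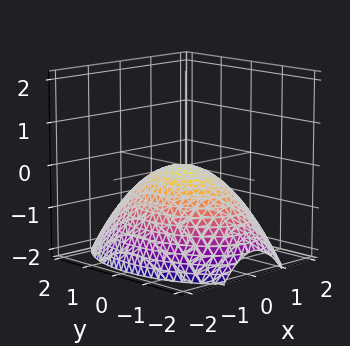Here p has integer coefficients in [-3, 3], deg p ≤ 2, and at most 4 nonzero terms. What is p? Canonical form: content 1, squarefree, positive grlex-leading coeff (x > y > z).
1. Degree: a single bowl opening along one axis; a quadric, so deg p = 2.
2. Symmetries: it's symmetric under x → −x, forcing even powers of x; it's symmetric under y → −y, forcing even powers of y.
3. Reading off the gridlines: it crosses the z-axis at the gridline z = 0; it meets the y-axis at y = 0 (among the integer gridlines).
4. Fitting integer coefficients to these (and the overall shape) gives p.

2*x^2 + y^2 + 3*z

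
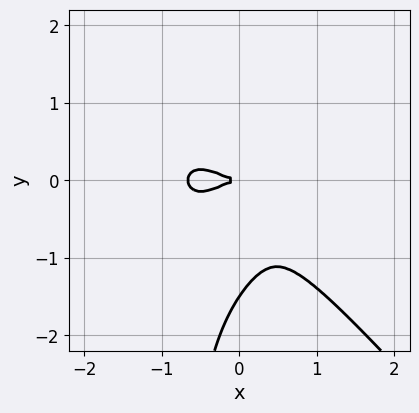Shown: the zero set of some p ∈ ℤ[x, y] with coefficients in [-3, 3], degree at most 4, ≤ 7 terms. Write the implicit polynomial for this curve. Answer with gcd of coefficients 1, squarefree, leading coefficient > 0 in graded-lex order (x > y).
3*x^4 + 2*x*y^3 + 2*x^3 + 2*y^3 + 3*y^2

deg p = 4.
Reading off the gridlines: it meets the y-axis at y = 0 (among the integer gridlines); it meets the x-axis at x = 0 (among the integer gridlines).
Solving for integer coefficients yields p as stated.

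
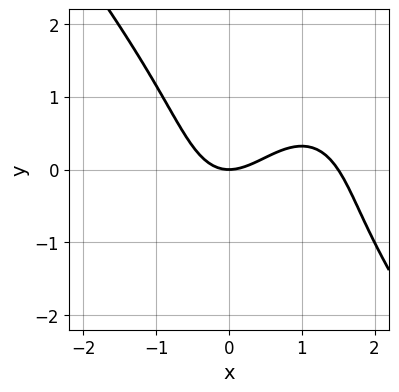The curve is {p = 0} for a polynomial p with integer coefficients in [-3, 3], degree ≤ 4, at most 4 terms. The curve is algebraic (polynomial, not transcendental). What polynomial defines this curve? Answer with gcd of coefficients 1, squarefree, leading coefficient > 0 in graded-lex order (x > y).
(a) The degree is 3 — no degree-2 curve has this shape.
(b) Reading off the gridlines: one y-axis crossing is at y = 0; one x-axis crossing is at x = 0.
(c) Matching integer coefficients to the picture gives p.

2*x^3 + y^3 - 3*x^2 + 3*y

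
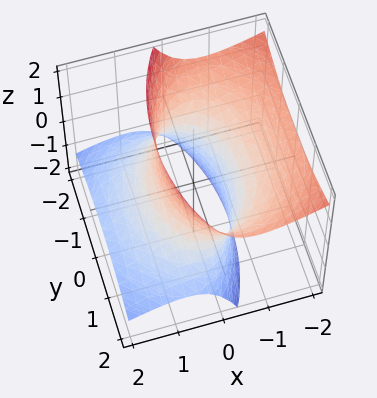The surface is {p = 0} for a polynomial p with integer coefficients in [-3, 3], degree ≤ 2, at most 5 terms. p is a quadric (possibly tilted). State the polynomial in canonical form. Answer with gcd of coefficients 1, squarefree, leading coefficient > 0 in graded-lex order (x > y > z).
1. The degree is 2 — no degree-1 surface has this shape.
2. Against the integer gridlines: it misses every integer gridline on the z-axis; among the integer gridlines, it crosses the x-axis at x ∈ {-1, 1}.
3. The integer polynomial consistent with all of this is the stated p.

2*x^2 + 3*x*z + y^2 - z^2 - 2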